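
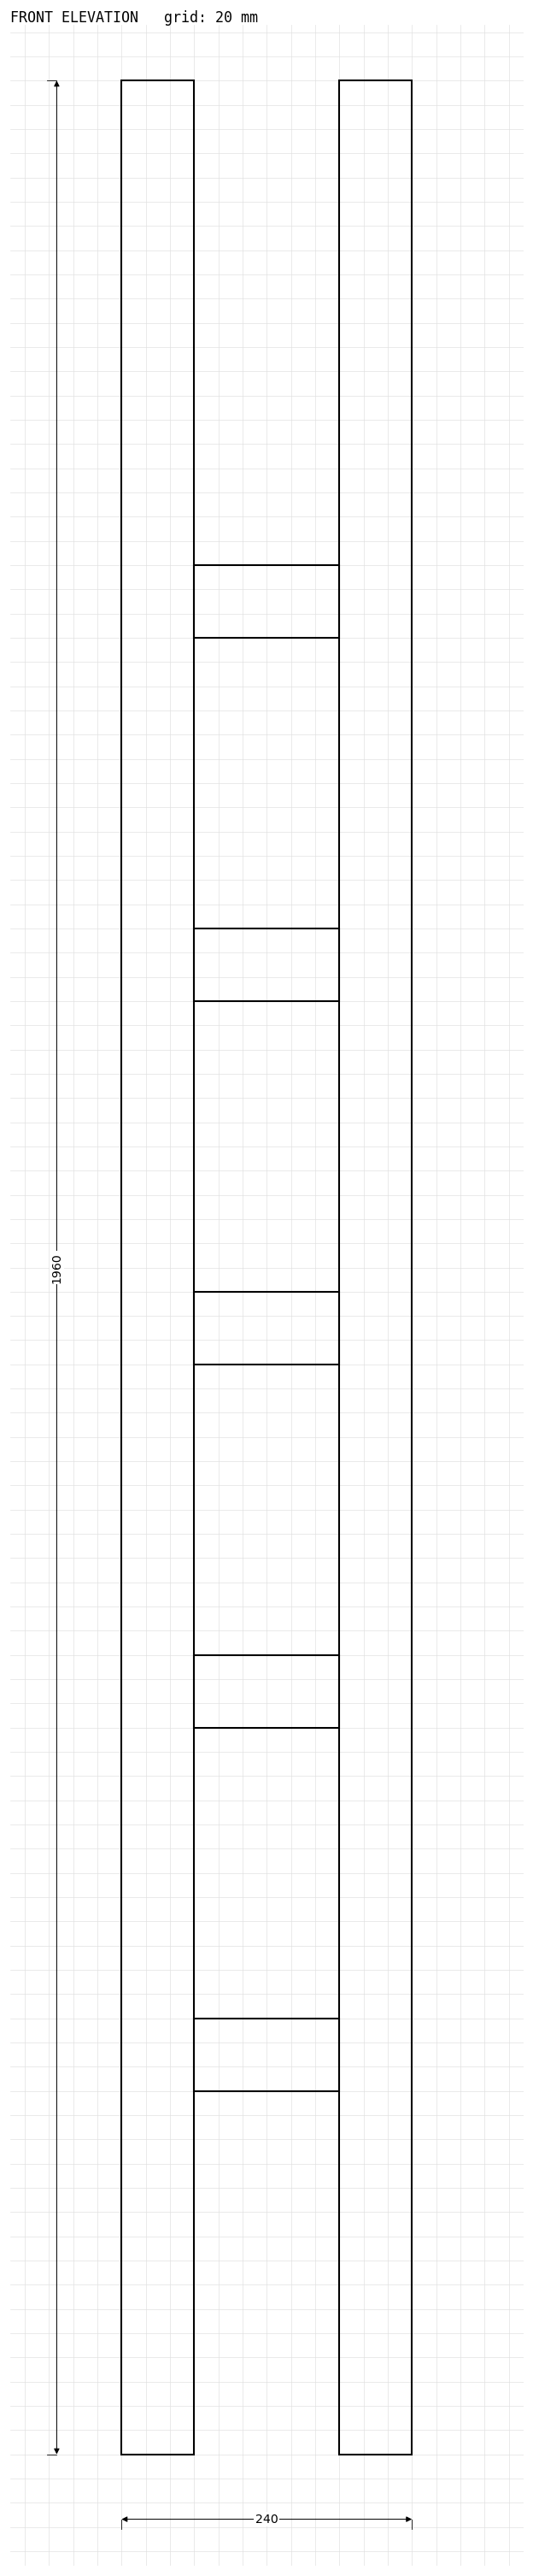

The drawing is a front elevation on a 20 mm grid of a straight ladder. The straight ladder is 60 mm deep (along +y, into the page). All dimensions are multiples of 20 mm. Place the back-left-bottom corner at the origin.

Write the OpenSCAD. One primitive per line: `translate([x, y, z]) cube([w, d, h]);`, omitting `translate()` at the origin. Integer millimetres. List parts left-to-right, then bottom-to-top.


cube([60, 60, 1960]);
translate([60, 0, 300]) cube([120, 60, 60]);
translate([60, 0, 600]) cube([120, 60, 60]);
translate([60, 0, 900]) cube([120, 60, 60]);
translate([60, 0, 1200]) cube([120, 60, 60]);
translate([60, 0, 1500]) cube([120, 60, 60]);
translate([180, 0, 0]) cube([60, 60, 1960]);


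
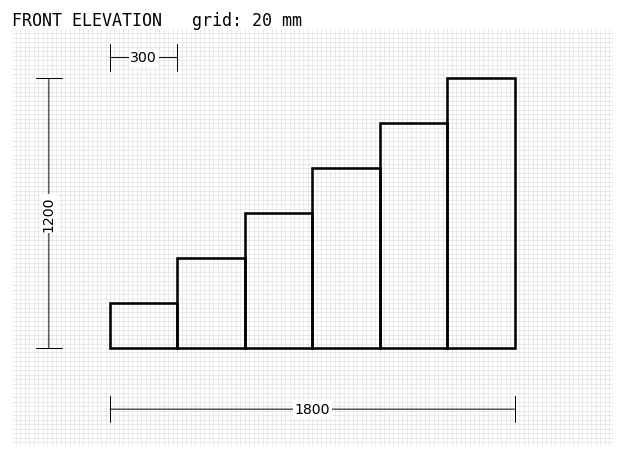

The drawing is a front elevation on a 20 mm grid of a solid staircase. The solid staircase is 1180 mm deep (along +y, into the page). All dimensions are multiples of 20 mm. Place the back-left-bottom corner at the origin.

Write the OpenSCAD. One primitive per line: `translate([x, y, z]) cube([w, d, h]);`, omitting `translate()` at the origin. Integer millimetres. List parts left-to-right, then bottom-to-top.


cube([300, 1180, 200]);
translate([300, 0, 0]) cube([300, 1180, 400]);
translate([600, 0, 0]) cube([300, 1180, 600]);
translate([900, 0, 0]) cube([300, 1180, 800]);
translate([1200, 0, 0]) cube([300, 1180, 1000]);
translate([1500, 0, 0]) cube([300, 1180, 1200]);


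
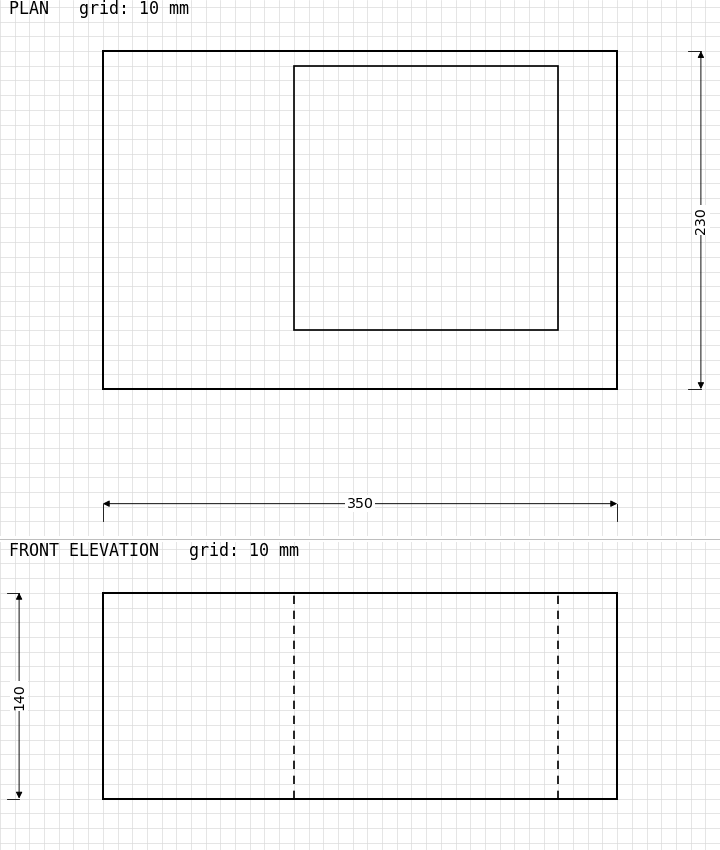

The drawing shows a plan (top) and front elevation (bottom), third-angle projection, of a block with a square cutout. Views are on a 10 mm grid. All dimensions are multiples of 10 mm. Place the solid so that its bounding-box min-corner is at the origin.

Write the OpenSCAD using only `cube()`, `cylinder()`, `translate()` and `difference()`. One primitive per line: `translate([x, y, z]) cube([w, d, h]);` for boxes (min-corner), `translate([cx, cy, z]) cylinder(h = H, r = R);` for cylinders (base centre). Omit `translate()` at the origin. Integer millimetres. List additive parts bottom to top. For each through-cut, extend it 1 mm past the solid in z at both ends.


difference() {
  cube([350, 230, 140]);
  translate([130, 40, -1]) cube([180, 180, 142]);
}


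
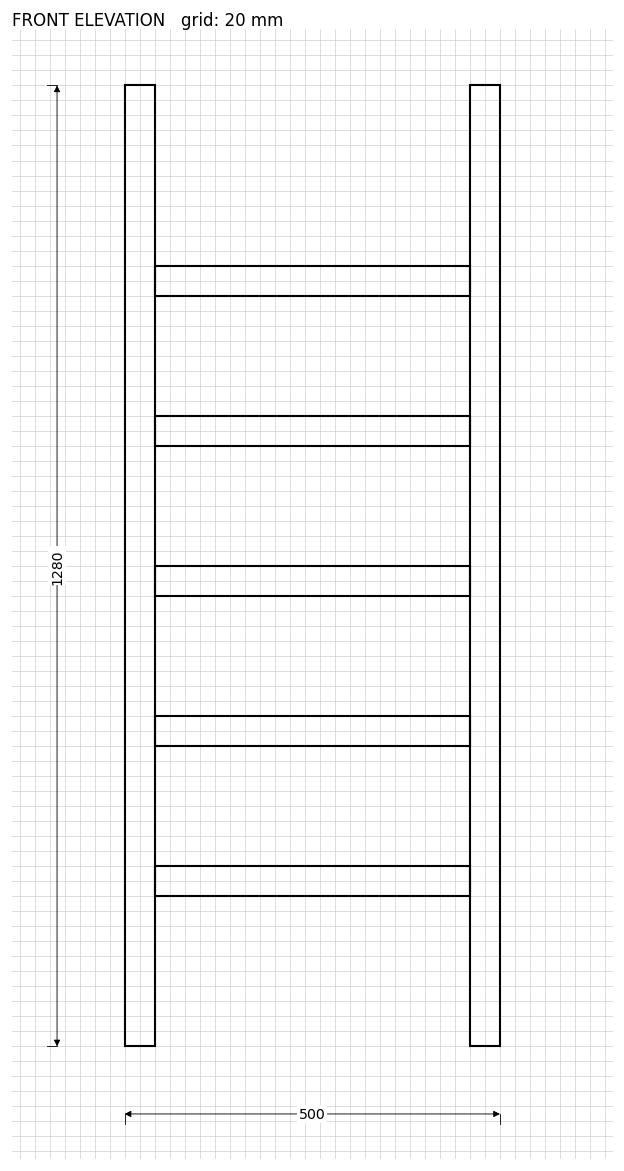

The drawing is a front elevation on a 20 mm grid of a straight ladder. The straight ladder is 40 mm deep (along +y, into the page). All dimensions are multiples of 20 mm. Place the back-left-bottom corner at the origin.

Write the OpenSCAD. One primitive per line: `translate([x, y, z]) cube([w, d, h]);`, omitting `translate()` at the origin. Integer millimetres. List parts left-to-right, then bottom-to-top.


cube([40, 40, 1280]);
translate([40, 0, 200]) cube([420, 40, 40]);
translate([40, 0, 400]) cube([420, 40, 40]);
translate([40, 0, 600]) cube([420, 40, 40]);
translate([40, 0, 800]) cube([420, 40, 40]);
translate([40, 0, 1000]) cube([420, 40, 40]);
translate([460, 0, 0]) cube([40, 40, 1280]);


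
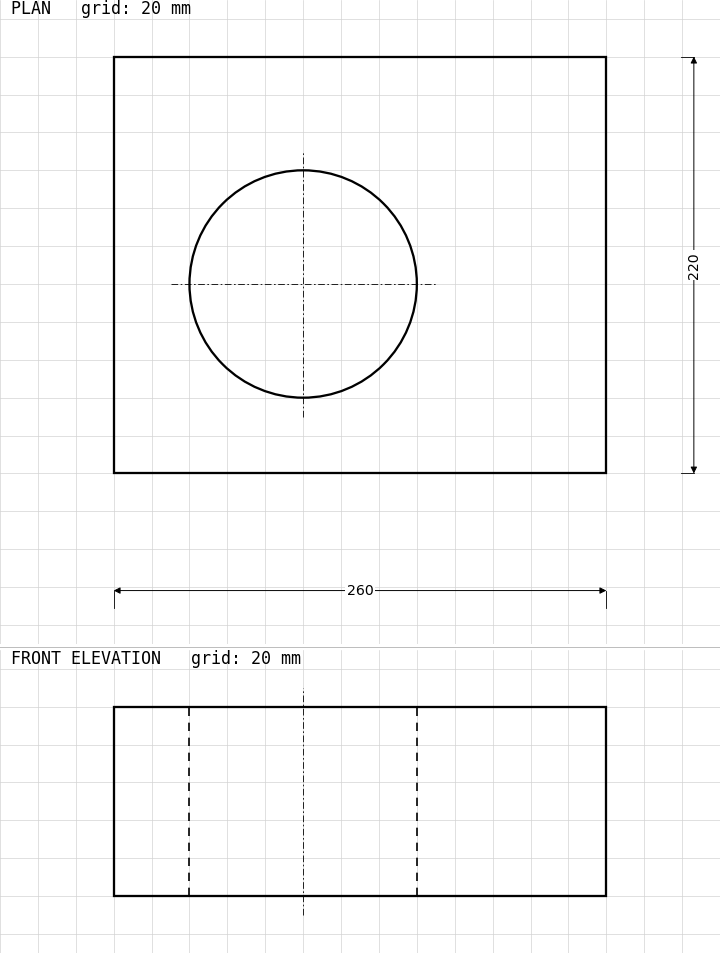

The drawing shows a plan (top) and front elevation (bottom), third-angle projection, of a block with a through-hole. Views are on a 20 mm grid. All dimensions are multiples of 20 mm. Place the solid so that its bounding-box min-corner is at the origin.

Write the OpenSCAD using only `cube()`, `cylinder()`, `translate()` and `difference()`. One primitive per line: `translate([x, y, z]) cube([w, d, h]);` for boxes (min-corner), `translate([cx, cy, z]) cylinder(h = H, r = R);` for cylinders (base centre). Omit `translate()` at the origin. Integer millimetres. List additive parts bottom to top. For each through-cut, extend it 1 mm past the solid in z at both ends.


difference() {
  cube([260, 220, 100]);
  translate([100, 100, -1]) cylinder(h = 102, r = 60);
}


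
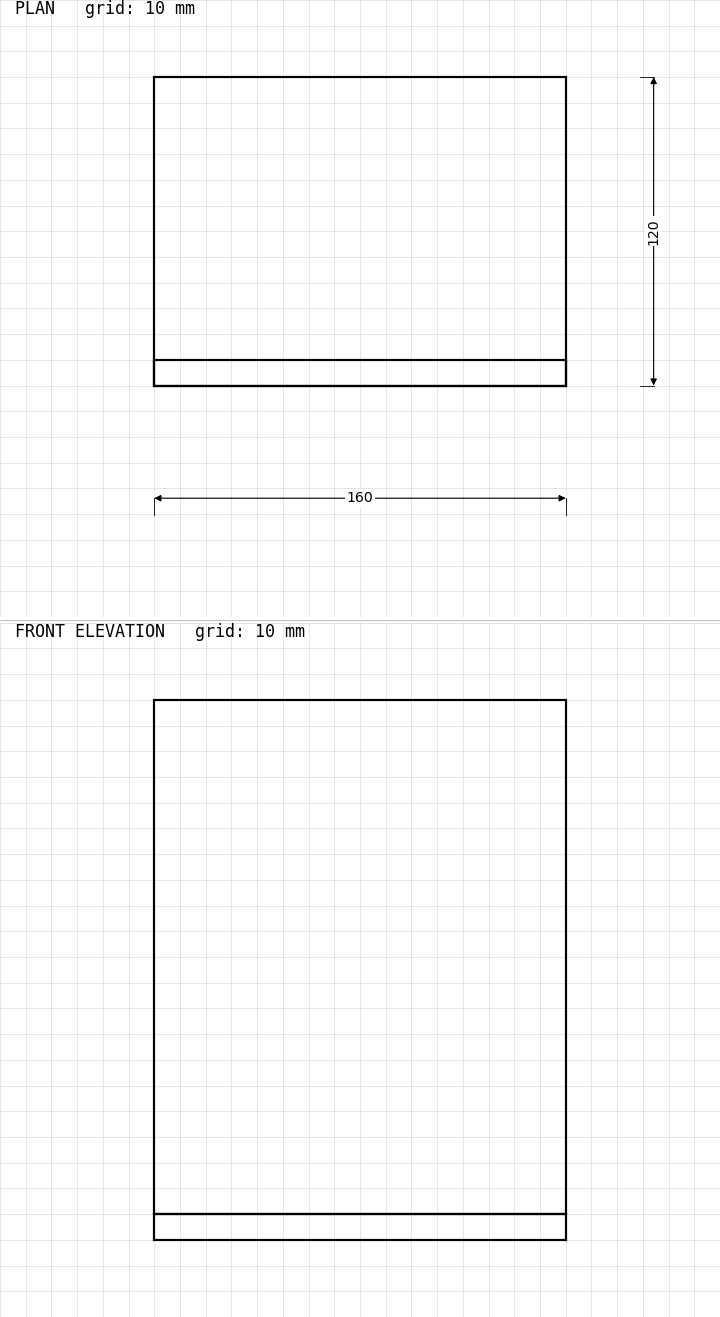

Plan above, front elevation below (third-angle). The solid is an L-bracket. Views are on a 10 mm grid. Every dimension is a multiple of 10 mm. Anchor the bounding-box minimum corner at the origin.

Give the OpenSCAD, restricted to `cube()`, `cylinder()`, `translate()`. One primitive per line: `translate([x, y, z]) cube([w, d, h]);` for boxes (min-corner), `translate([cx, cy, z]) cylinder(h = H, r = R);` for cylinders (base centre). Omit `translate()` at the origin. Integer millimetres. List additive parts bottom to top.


cube([160, 120, 10]);
translate([0, 0, 10]) cube([160, 10, 200]);


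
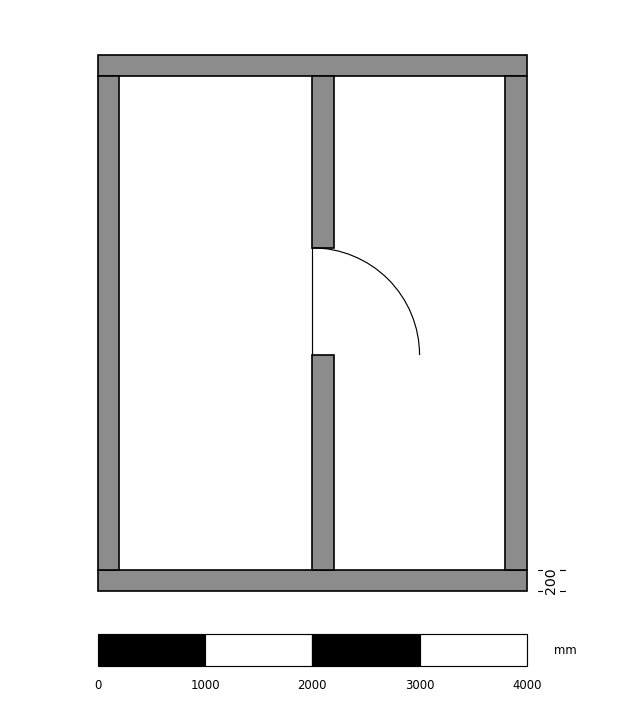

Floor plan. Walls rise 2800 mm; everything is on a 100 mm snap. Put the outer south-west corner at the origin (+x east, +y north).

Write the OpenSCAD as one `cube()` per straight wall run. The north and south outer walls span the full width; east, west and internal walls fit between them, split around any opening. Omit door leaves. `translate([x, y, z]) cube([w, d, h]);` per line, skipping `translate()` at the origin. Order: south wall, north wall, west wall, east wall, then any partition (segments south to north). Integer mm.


cube([4000, 200, 2800]);
translate([0, 4800, 0]) cube([4000, 200, 2800]);
translate([0, 200, 0]) cube([200, 4600, 2800]);
translate([3800, 200, 0]) cube([200, 4600, 2800]);
translate([2000, 200, 0]) cube([200, 2000, 2800]);
translate([2000, 3200, 0]) cube([200, 1600, 2800]);


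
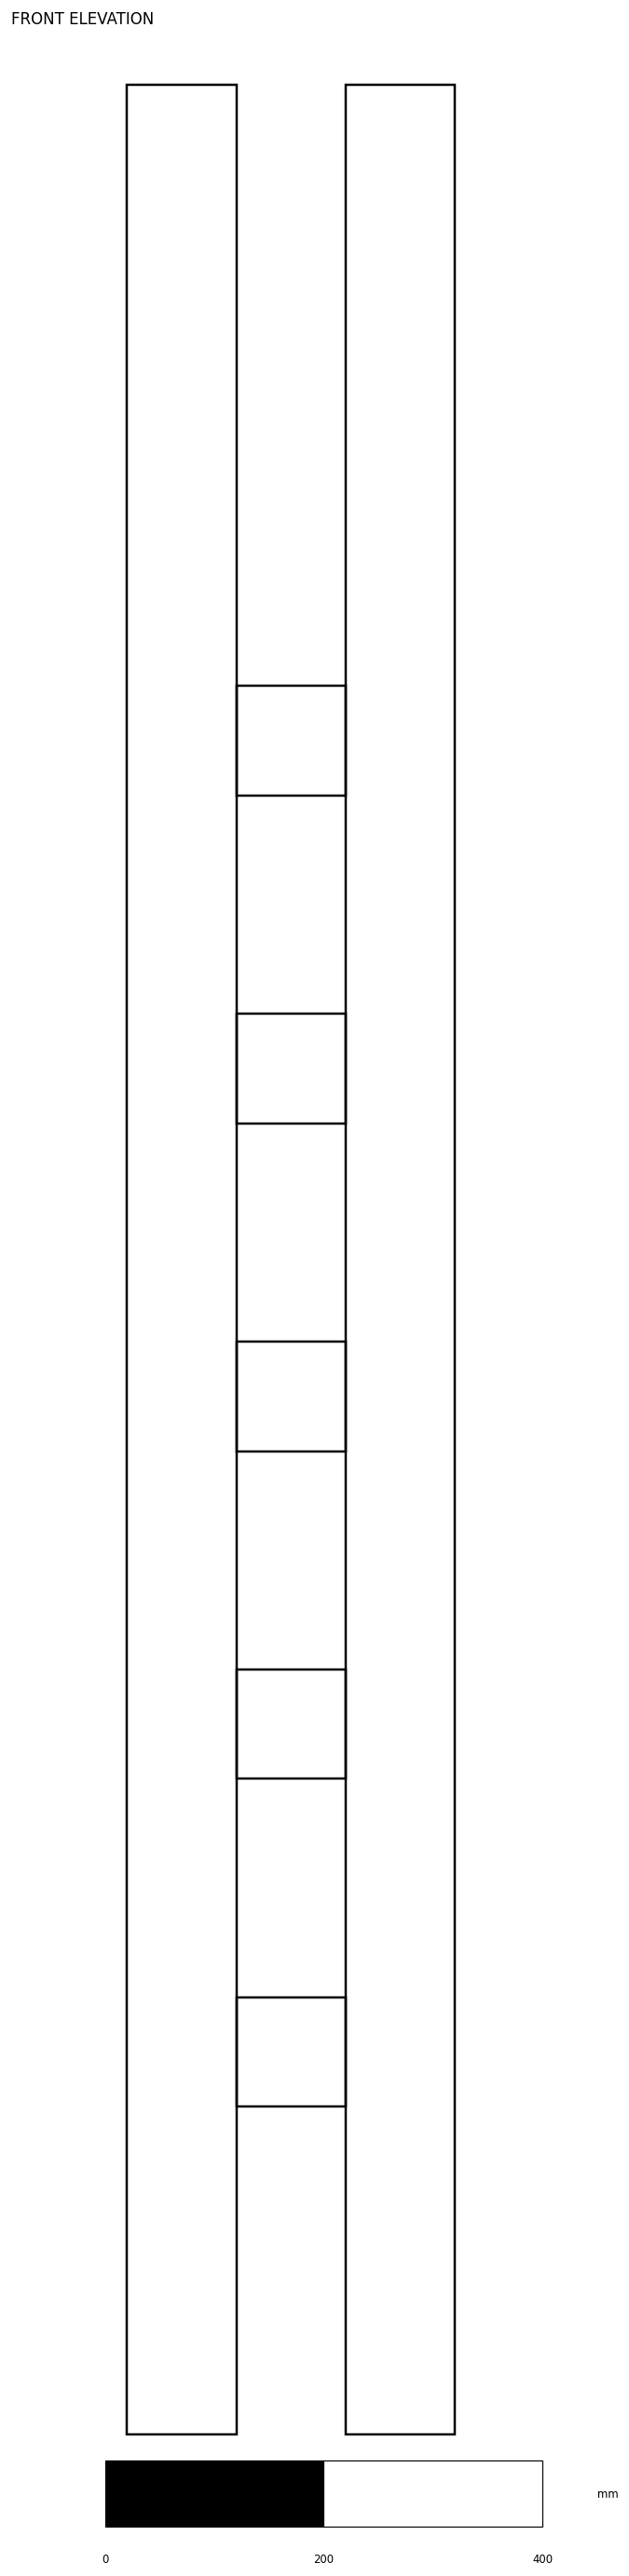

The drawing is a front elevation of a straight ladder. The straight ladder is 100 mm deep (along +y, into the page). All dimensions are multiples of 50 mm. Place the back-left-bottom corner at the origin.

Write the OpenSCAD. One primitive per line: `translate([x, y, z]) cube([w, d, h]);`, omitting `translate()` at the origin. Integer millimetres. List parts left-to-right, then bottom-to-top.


cube([100, 100, 2150]);
translate([100, 0, 300]) cube([100, 100, 100]);
translate([100, 0, 600]) cube([100, 100, 100]);
translate([100, 0, 900]) cube([100, 100, 100]);
translate([100, 0, 1200]) cube([100, 100, 100]);
translate([100, 0, 1500]) cube([100, 100, 100]);
translate([200, 0, 0]) cube([100, 100, 2150]);


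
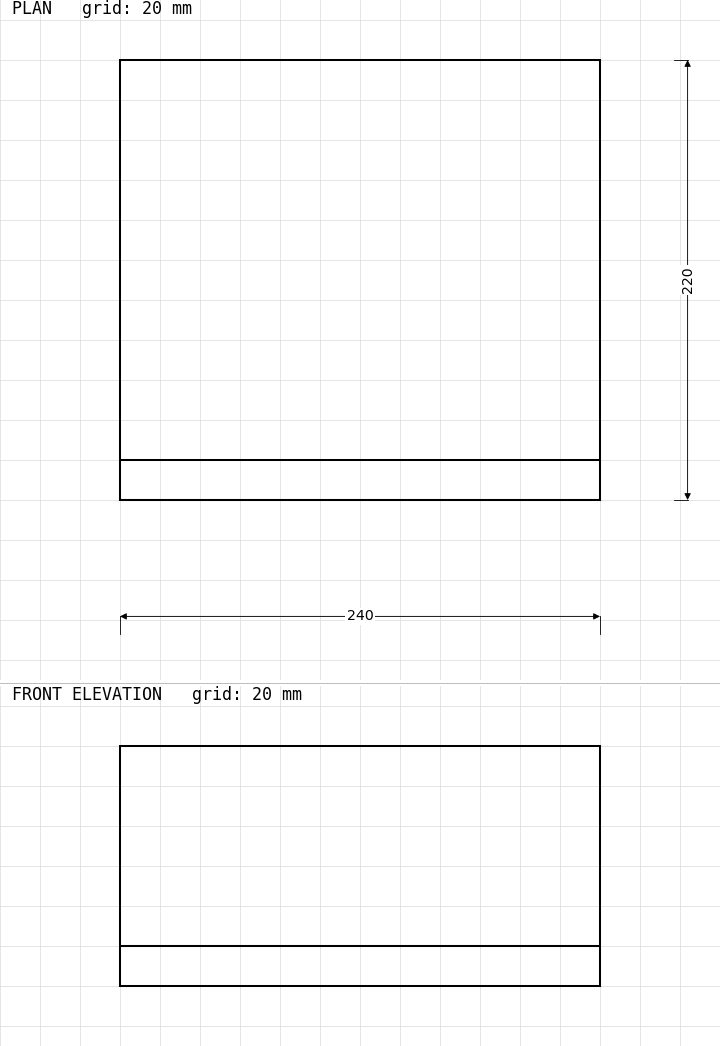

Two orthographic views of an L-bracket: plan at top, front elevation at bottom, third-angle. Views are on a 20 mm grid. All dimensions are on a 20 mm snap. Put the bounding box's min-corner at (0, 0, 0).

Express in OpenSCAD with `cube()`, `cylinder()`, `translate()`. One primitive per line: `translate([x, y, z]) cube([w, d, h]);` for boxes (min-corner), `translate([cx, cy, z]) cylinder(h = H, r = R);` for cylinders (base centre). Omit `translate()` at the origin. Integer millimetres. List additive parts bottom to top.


cube([240, 220, 20]);
translate([0, 0, 20]) cube([240, 20, 100]);


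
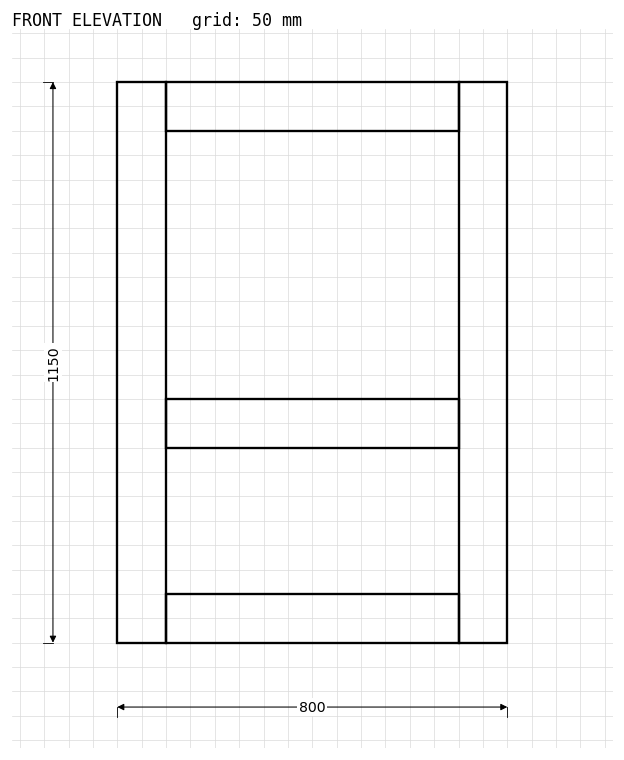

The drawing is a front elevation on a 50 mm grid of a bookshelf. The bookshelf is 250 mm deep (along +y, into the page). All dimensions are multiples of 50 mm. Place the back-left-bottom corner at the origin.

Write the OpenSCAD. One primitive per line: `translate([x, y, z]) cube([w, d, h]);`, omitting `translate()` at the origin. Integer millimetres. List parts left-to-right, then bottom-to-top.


cube([100, 250, 1150]);
translate([100, 0, 0]) cube([600, 250, 100]);
translate([100, 0, 400]) cube([600, 250, 100]);
translate([100, 0, 1050]) cube([600, 250, 100]);
translate([700, 0, 0]) cube([100, 250, 1150]);


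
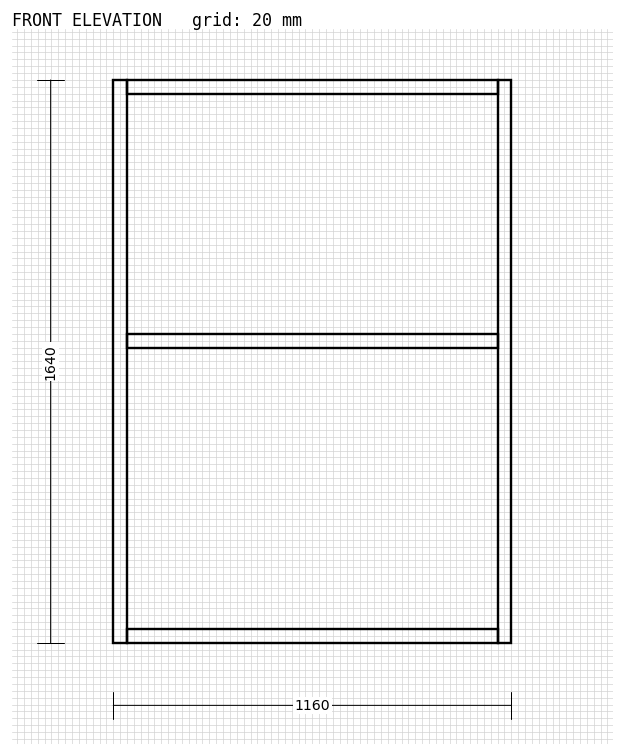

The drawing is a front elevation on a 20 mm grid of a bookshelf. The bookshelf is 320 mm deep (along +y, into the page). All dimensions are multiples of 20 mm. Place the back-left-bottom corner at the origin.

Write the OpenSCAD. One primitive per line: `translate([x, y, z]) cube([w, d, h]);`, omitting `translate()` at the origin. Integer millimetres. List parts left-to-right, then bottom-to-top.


cube([40, 320, 1640]);
translate([40, 0, 0]) cube([1080, 320, 40]);
translate([40, 0, 860]) cube([1080, 320, 40]);
translate([40, 0, 1600]) cube([1080, 320, 40]);
translate([1120, 0, 0]) cube([40, 320, 1640]);


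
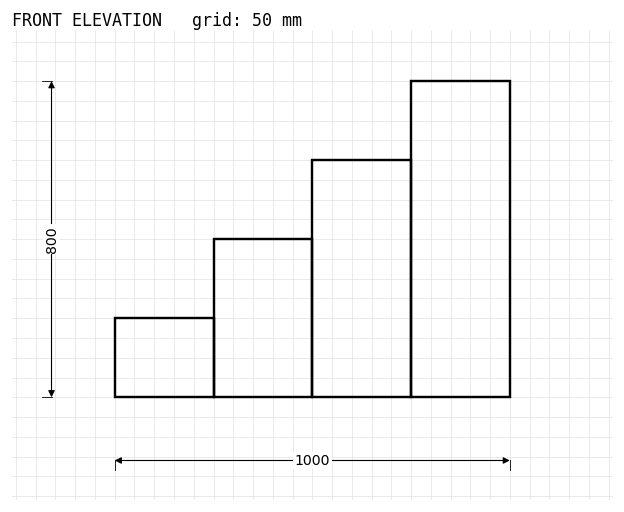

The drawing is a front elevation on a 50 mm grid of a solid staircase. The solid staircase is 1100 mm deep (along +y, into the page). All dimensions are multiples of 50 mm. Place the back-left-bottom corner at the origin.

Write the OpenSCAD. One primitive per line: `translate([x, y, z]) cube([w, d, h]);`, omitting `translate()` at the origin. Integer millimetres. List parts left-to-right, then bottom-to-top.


cube([250, 1100, 200]);
translate([250, 0, 0]) cube([250, 1100, 400]);
translate([500, 0, 0]) cube([250, 1100, 600]);
translate([750, 0, 0]) cube([250, 1100, 800]);


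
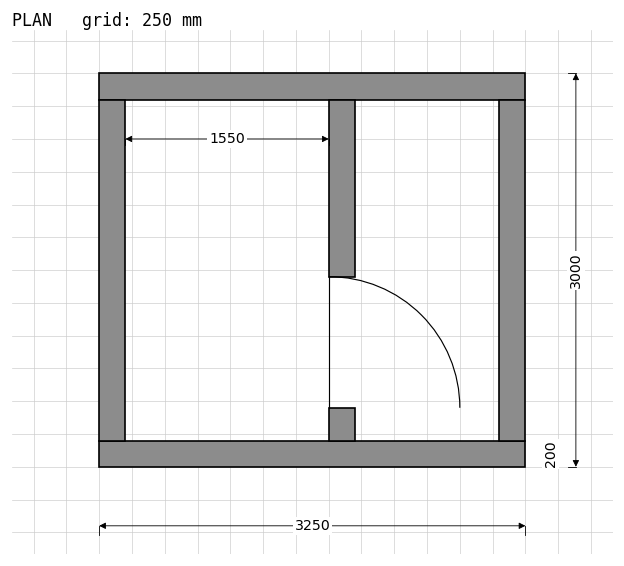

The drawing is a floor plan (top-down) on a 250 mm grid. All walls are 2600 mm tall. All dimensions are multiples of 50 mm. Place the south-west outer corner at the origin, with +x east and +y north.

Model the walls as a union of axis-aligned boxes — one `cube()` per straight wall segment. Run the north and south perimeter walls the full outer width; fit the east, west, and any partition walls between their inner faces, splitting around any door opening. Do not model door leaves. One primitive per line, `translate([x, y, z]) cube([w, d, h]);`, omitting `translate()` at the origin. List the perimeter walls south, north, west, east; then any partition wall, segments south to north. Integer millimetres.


cube([3250, 200, 2600]);
translate([0, 2800, 0]) cube([3250, 200, 2600]);
translate([0, 200, 0]) cube([200, 2600, 2600]);
translate([3050, 200, 0]) cube([200, 2600, 2600]);
translate([1750, 200, 0]) cube([200, 250, 2600]);
translate([1750, 1450, 0]) cube([200, 1350, 2600]);


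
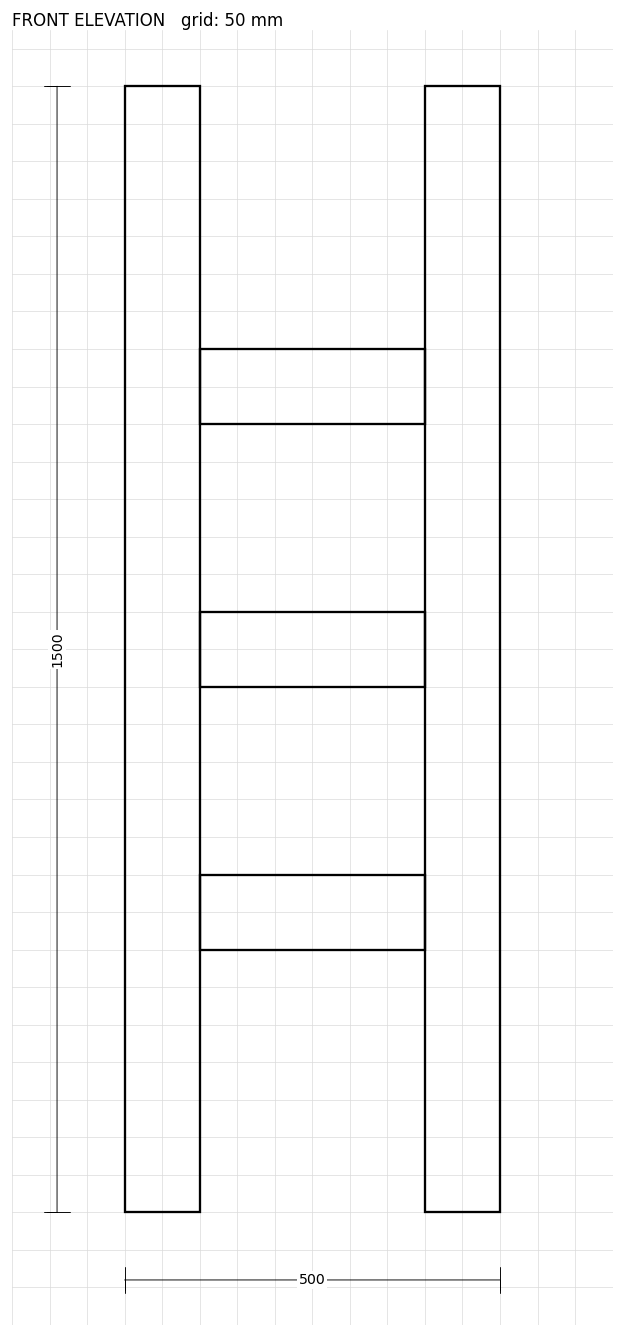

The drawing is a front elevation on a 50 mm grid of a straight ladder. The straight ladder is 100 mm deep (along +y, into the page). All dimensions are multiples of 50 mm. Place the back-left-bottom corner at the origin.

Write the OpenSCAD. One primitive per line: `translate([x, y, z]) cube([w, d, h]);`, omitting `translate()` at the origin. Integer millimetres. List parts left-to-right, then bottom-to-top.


cube([100, 100, 1500]);
translate([100, 0, 350]) cube([300, 100, 100]);
translate([100, 0, 700]) cube([300, 100, 100]);
translate([100, 0, 1050]) cube([300, 100, 100]);
translate([400, 0, 0]) cube([100, 100, 1500]);


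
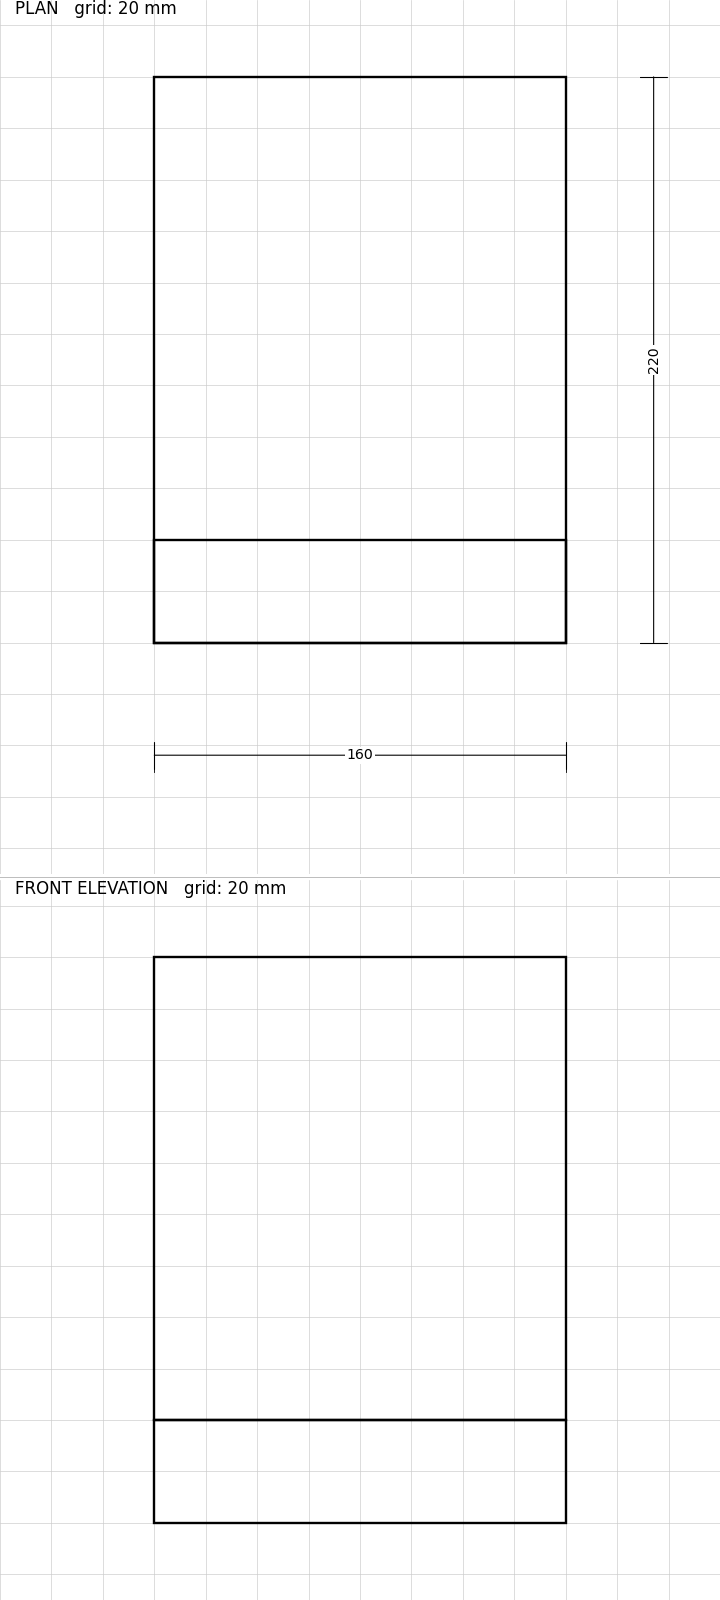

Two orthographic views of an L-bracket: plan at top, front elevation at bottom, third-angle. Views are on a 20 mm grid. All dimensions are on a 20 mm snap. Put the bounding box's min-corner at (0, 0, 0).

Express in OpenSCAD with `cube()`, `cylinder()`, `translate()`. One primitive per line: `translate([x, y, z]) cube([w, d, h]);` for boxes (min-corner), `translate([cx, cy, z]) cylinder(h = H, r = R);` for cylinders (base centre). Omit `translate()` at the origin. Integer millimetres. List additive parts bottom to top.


cube([160, 220, 40]);
translate([0, 0, 40]) cube([160, 40, 180]);


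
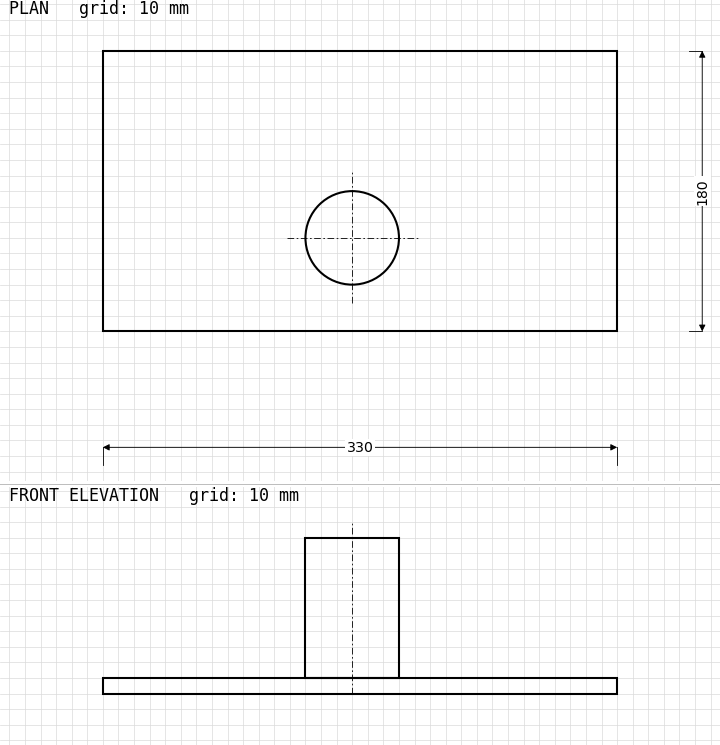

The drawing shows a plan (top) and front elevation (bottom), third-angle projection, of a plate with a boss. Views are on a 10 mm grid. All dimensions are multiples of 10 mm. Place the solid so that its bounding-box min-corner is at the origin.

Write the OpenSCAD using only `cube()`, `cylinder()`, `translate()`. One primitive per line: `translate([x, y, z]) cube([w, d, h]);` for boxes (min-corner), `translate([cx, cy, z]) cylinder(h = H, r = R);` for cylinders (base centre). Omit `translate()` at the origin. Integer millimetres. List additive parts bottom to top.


cube([330, 180, 10]);
translate([160, 60, 10]) cylinder(h = 90, r = 30);


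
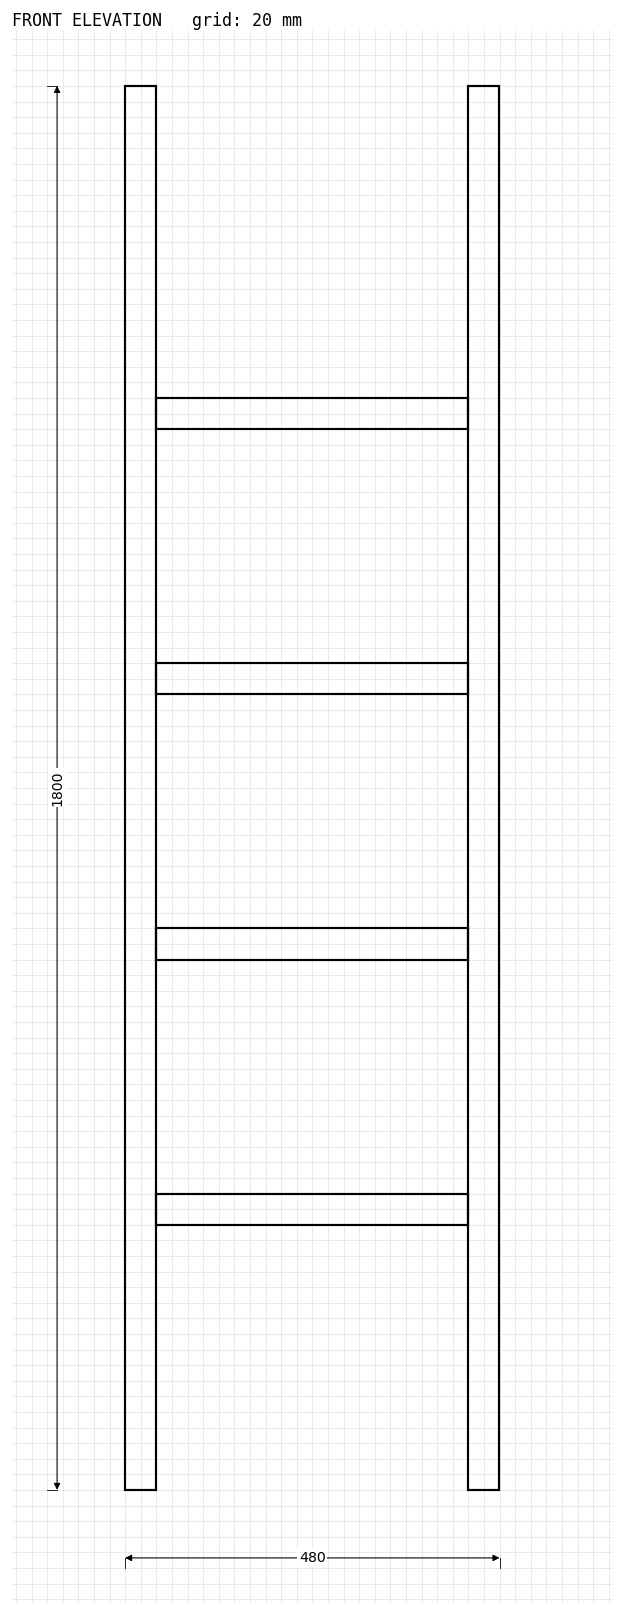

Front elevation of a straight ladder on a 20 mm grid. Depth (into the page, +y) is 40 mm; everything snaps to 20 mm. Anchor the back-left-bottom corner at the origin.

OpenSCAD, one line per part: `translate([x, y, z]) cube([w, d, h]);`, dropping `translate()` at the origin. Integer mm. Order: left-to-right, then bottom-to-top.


cube([40, 40, 1800]);
translate([40, 0, 340]) cube([400, 40, 40]);
translate([40, 0, 680]) cube([400, 40, 40]);
translate([40, 0, 1020]) cube([400, 40, 40]);
translate([40, 0, 1360]) cube([400, 40, 40]);
translate([440, 0, 0]) cube([40, 40, 1800]);


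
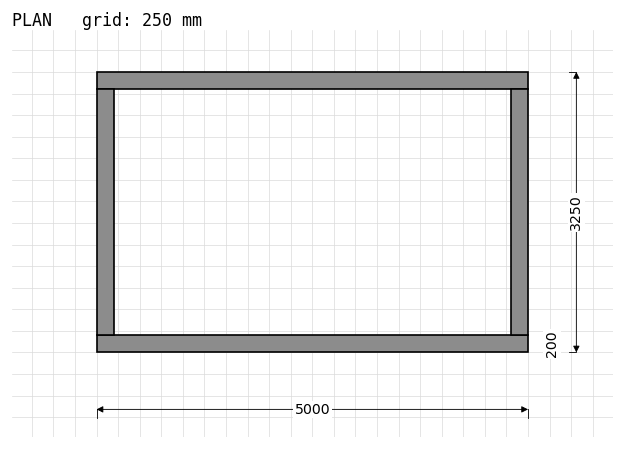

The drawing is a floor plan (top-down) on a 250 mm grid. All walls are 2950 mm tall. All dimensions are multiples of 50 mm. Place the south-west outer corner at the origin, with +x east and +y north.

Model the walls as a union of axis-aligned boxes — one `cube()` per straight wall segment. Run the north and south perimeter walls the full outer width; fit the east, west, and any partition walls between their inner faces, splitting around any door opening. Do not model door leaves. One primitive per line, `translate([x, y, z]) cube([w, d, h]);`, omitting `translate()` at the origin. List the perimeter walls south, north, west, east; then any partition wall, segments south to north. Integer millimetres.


cube([5000, 200, 2950]);
translate([0, 3050, 0]) cube([5000, 200, 2950]);
translate([0, 200, 0]) cube([200, 2850, 2950]);
translate([4800, 200, 0]) cube([200, 2850, 2950]);


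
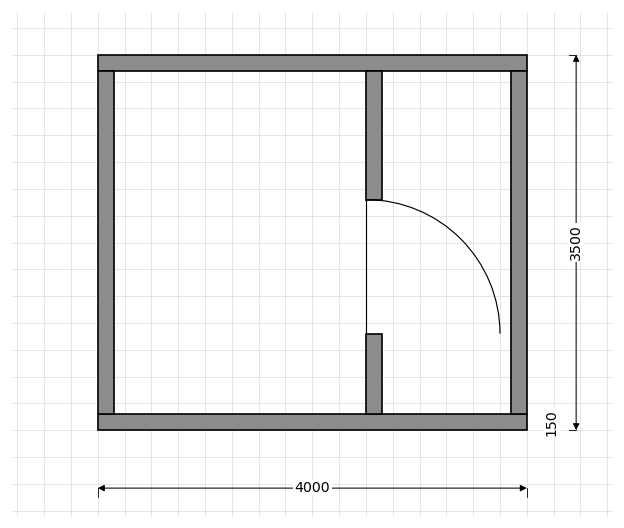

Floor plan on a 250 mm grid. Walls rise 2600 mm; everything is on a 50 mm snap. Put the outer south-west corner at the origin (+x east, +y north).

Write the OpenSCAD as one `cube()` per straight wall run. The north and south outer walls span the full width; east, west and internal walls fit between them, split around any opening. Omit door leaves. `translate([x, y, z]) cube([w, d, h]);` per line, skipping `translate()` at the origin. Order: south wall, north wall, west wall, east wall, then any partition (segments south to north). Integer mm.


cube([4000, 150, 2600]);
translate([0, 3350, 0]) cube([4000, 150, 2600]);
translate([0, 150, 0]) cube([150, 3200, 2600]);
translate([3850, 150, 0]) cube([150, 3200, 2600]);
translate([2500, 150, 0]) cube([150, 750, 2600]);
translate([2500, 2150, 0]) cube([150, 1200, 2600]);


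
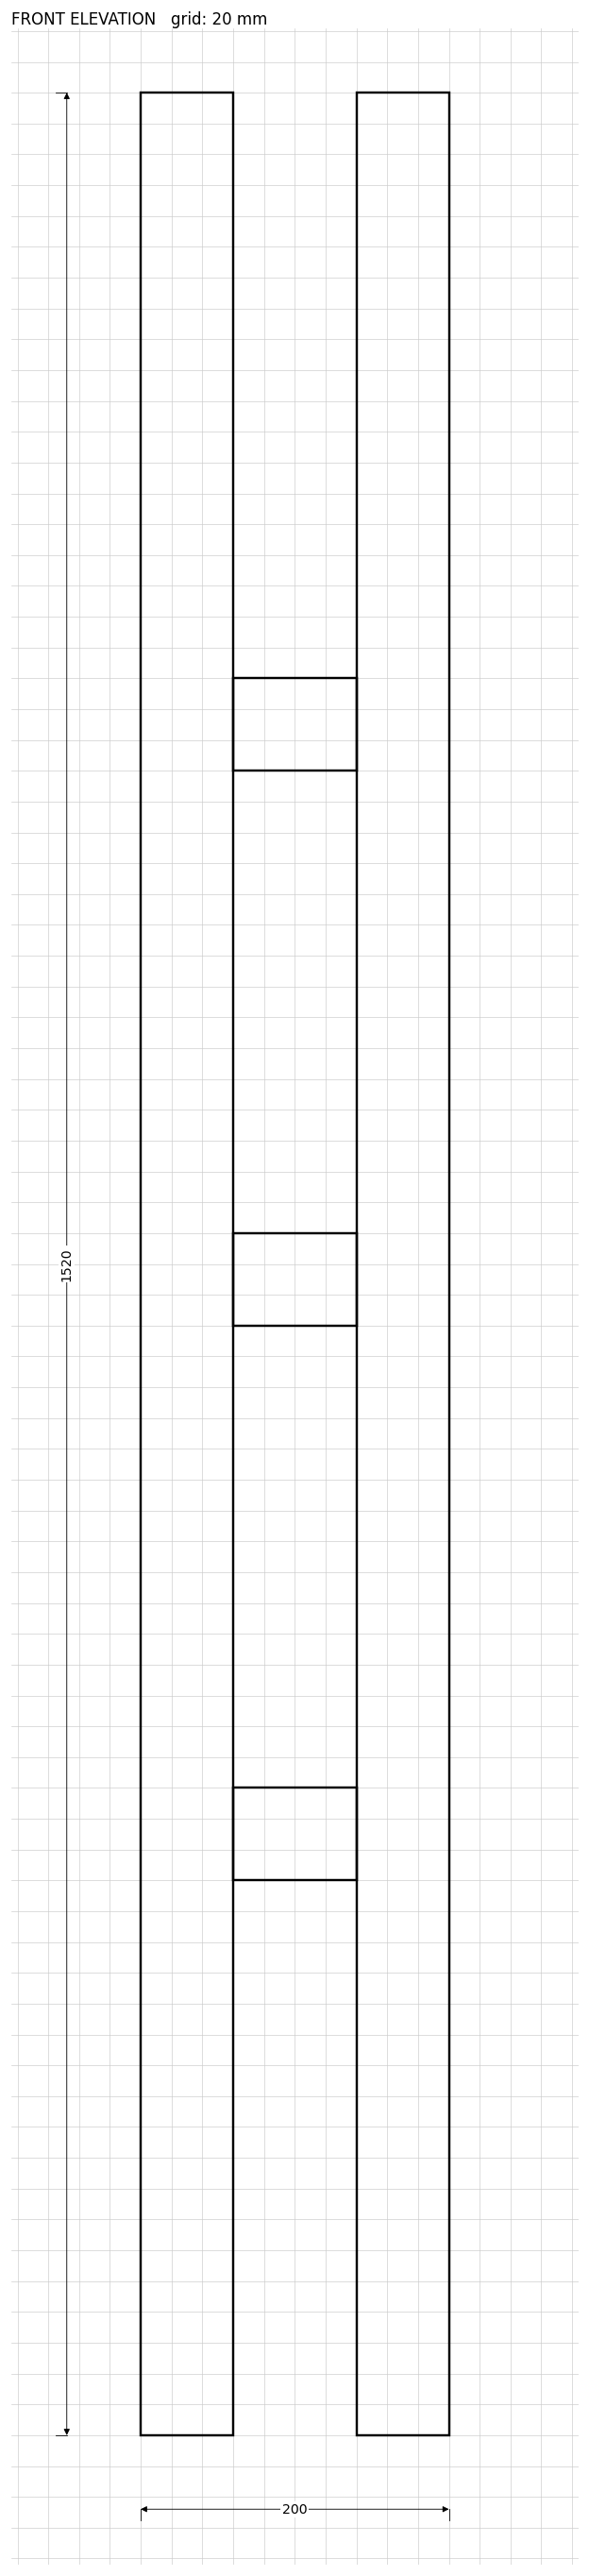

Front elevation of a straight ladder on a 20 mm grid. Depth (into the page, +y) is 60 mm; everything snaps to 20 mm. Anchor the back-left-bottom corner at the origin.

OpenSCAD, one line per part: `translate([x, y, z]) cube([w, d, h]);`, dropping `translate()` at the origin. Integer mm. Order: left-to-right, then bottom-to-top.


cube([60, 60, 1520]);
translate([60, 0, 360]) cube([80, 60, 60]);
translate([60, 0, 720]) cube([80, 60, 60]);
translate([60, 0, 1080]) cube([80, 60, 60]);
translate([140, 0, 0]) cube([60, 60, 1520]);


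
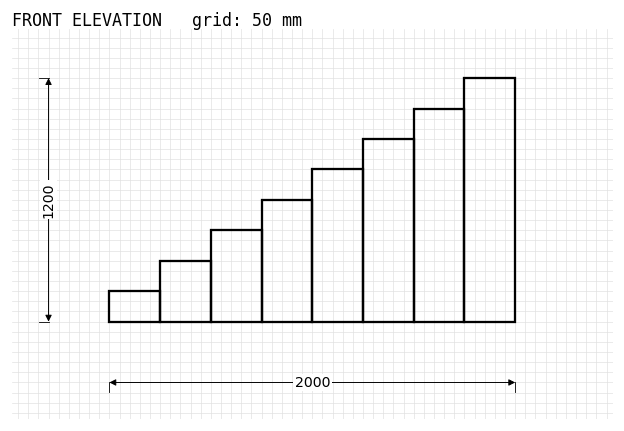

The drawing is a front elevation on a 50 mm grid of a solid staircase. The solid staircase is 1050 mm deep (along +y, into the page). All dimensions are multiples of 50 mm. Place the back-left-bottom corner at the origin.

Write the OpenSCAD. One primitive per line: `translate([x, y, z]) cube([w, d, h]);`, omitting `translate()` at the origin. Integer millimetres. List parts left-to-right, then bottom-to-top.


cube([250, 1050, 150]);
translate([250, 0, 0]) cube([250, 1050, 300]);
translate([500, 0, 0]) cube([250, 1050, 450]);
translate([750, 0, 0]) cube([250, 1050, 600]);
translate([1000, 0, 0]) cube([250, 1050, 750]);
translate([1250, 0, 0]) cube([250, 1050, 900]);
translate([1500, 0, 0]) cube([250, 1050, 1050]);
translate([1750, 0, 0]) cube([250, 1050, 1200]);


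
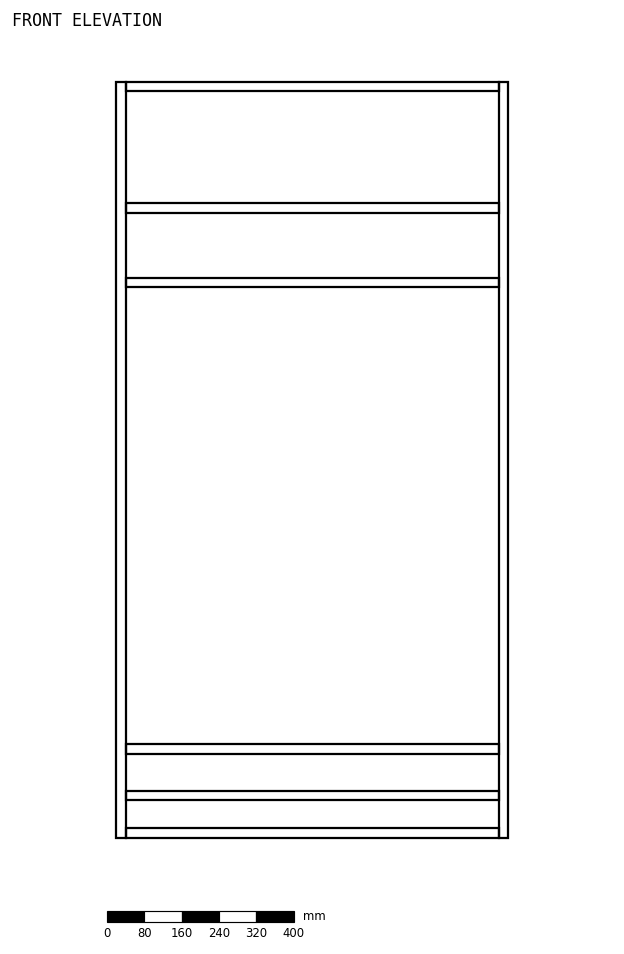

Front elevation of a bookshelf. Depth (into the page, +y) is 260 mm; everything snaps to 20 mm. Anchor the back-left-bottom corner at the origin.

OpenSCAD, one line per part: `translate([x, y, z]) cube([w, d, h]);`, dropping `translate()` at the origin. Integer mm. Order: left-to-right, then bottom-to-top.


cube([20, 260, 1620]);
translate([20, 0, 0]) cube([800, 260, 20]);
translate([20, 0, 80]) cube([800, 260, 20]);
translate([20, 0, 180]) cube([800, 260, 20]);
translate([20, 0, 1180]) cube([800, 260, 20]);
translate([20, 0, 1340]) cube([800, 260, 20]);
translate([20, 0, 1600]) cube([800, 260, 20]);
translate([820, 0, 0]) cube([20, 260, 1620]);


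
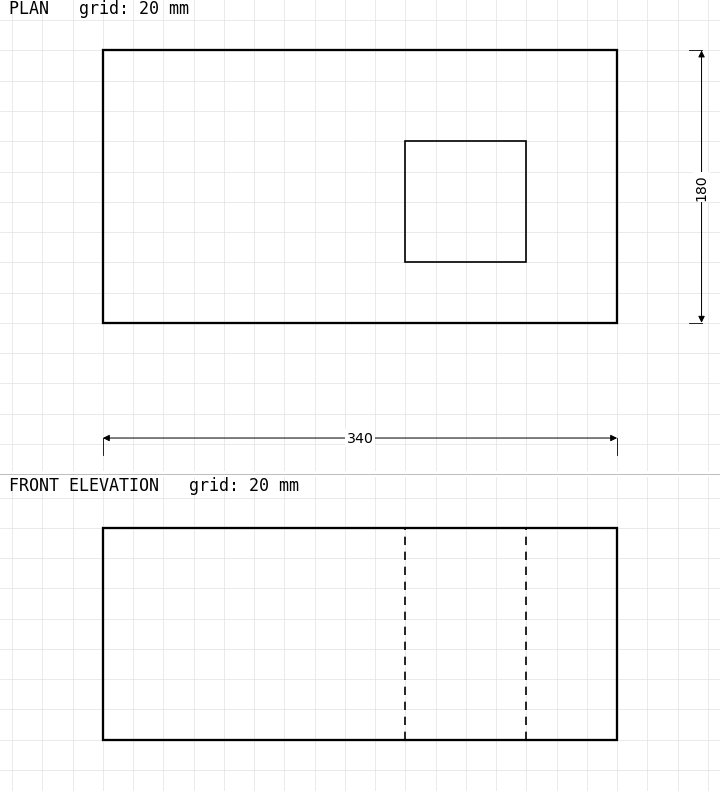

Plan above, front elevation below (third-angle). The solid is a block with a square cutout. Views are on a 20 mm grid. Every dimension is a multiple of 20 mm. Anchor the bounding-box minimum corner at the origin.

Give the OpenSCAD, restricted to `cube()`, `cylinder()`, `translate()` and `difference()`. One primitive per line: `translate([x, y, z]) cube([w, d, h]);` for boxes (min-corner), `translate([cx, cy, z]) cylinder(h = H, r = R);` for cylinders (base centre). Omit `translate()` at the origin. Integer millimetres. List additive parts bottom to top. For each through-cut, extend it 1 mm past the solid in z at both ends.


difference() {
  cube([340, 180, 140]);
  translate([200, 40, -1]) cube([80, 80, 142]);
}


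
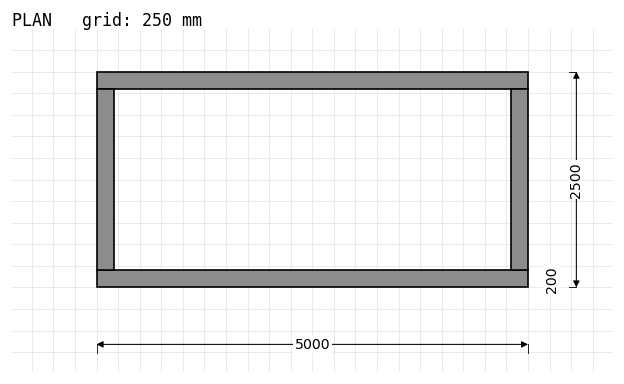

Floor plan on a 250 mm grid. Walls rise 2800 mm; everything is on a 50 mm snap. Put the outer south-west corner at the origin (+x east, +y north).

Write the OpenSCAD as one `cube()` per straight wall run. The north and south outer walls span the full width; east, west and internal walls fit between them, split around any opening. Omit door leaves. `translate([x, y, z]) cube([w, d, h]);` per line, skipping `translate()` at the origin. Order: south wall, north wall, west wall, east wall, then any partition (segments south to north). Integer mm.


cube([5000, 200, 2800]);
translate([0, 2300, 0]) cube([5000, 200, 2800]);
translate([0, 200, 0]) cube([200, 2100, 2800]);
translate([4800, 200, 0]) cube([200, 2100, 2800]);


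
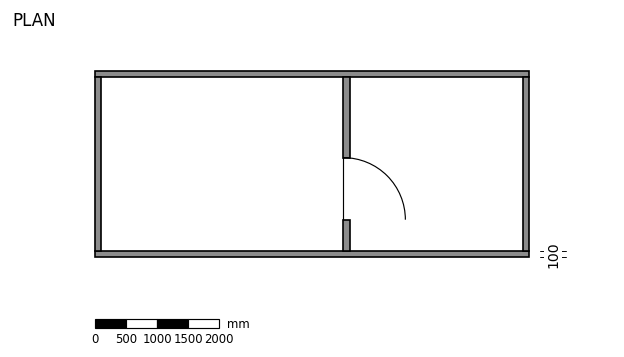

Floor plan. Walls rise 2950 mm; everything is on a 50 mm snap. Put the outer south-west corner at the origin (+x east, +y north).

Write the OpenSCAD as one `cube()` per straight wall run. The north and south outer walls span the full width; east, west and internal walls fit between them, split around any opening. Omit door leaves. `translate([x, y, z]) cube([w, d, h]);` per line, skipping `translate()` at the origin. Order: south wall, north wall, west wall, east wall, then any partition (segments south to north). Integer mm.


cube([7000, 100, 2950]);
translate([0, 2900, 0]) cube([7000, 100, 2950]);
translate([0, 100, 0]) cube([100, 2800, 2950]);
translate([6900, 100, 0]) cube([100, 2800, 2950]);
translate([4000, 100, 0]) cube([100, 500, 2950]);
translate([4000, 1600, 0]) cube([100, 1300, 2950]);


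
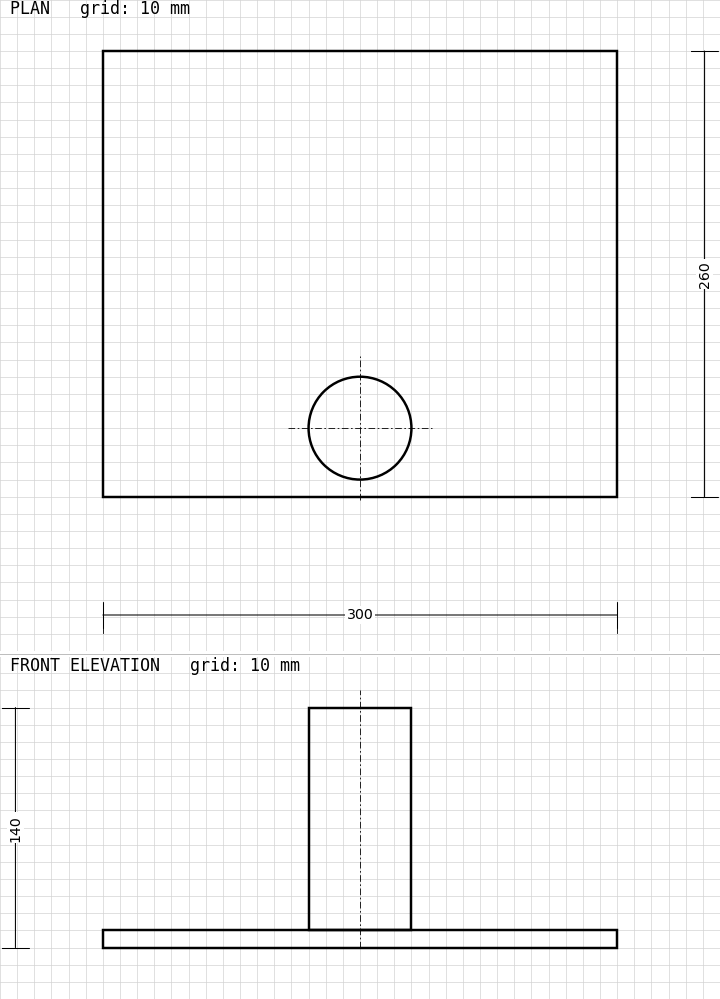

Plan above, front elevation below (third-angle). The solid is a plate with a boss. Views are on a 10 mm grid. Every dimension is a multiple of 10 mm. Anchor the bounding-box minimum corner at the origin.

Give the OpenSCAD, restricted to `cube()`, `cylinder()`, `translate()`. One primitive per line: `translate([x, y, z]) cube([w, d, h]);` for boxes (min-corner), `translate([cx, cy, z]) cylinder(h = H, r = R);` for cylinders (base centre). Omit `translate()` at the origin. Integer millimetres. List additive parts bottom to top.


cube([300, 260, 10]);
translate([150, 40, 10]) cylinder(h = 130, r = 30);


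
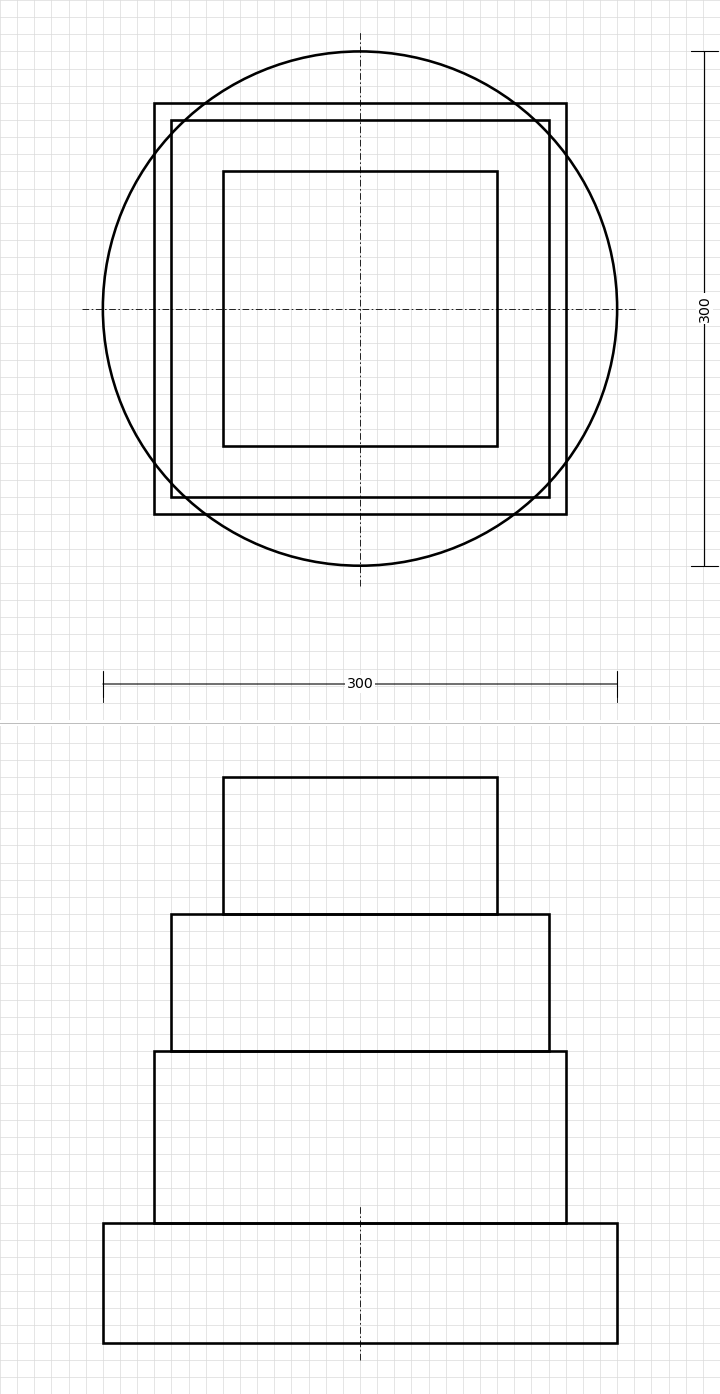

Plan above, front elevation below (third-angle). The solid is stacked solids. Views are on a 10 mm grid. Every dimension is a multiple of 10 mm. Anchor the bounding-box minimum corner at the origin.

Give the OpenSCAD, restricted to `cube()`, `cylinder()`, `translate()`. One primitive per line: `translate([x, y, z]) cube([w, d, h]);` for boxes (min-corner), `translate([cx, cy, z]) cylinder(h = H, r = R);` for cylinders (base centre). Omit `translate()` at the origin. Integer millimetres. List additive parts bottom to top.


translate([150, 150, 0]) cylinder(h = 70, r = 150);
translate([30, 30, 70]) cube([240, 240, 100]);
translate([40, 40, 170]) cube([220, 220, 80]);
translate([70, 70, 250]) cube([160, 160, 80]);


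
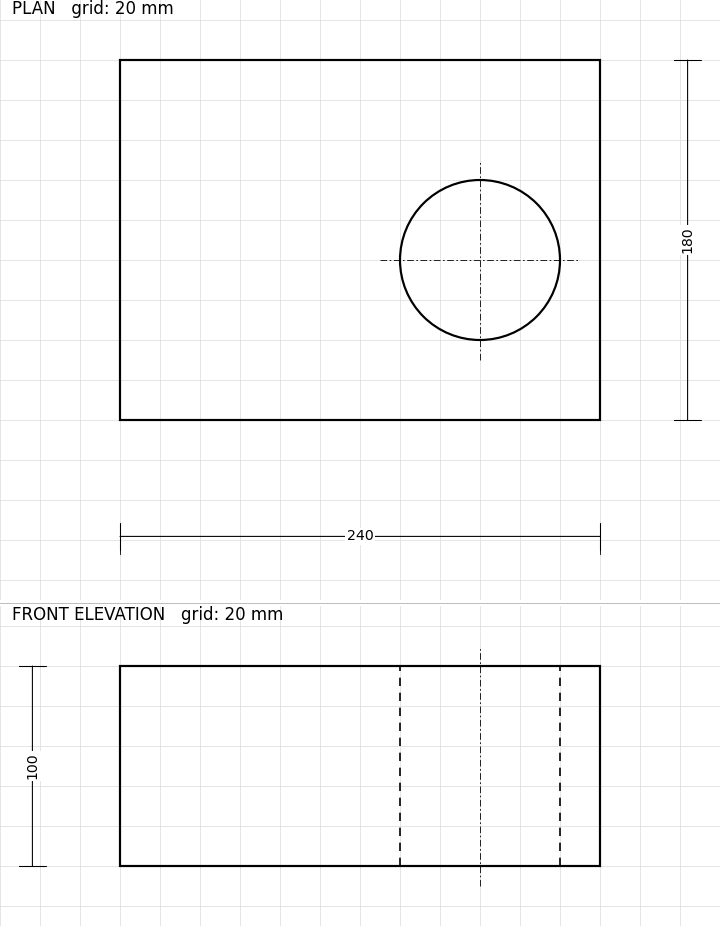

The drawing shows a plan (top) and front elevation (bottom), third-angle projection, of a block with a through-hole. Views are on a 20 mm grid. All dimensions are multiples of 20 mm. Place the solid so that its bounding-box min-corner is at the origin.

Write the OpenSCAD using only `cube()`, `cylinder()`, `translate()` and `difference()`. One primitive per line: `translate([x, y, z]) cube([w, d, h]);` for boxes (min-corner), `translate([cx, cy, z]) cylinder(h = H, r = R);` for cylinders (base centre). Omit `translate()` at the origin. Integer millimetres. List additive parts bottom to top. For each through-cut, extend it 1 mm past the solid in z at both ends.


difference() {
  cube([240, 180, 100]);
  translate([180, 80, -1]) cylinder(h = 102, r = 40);
}


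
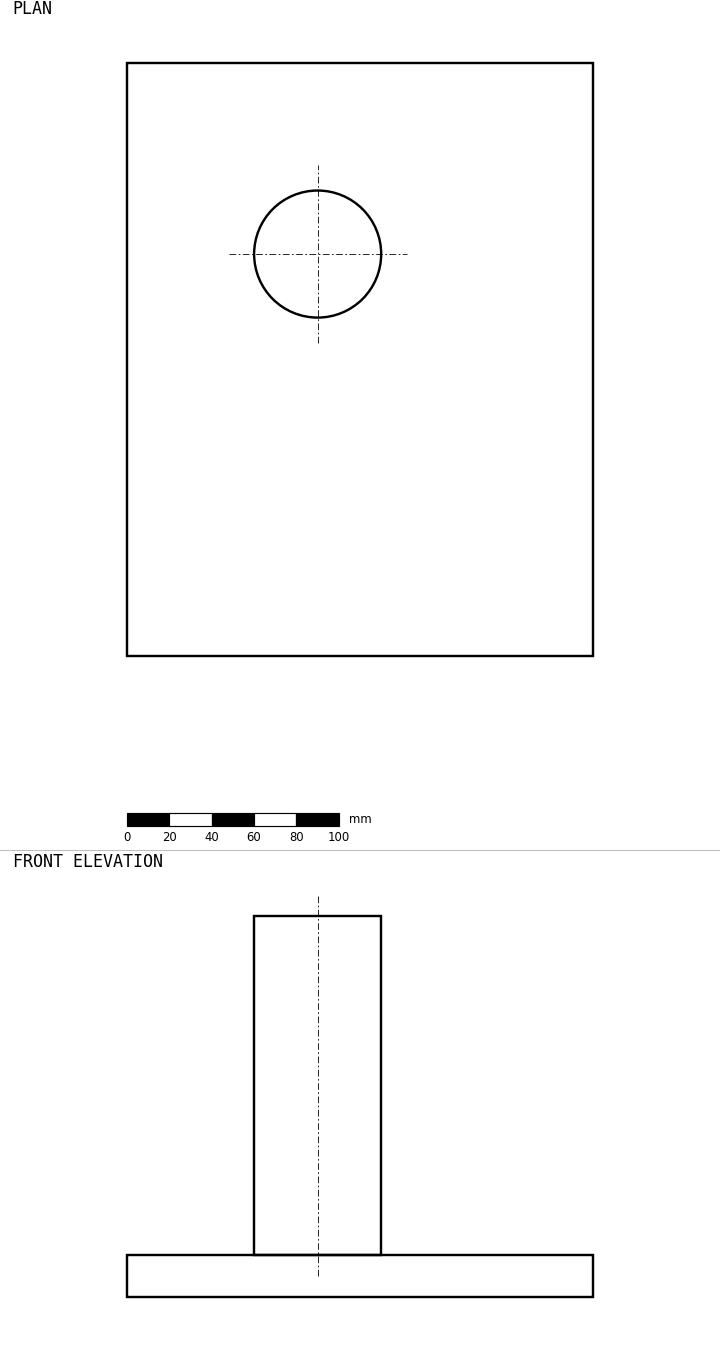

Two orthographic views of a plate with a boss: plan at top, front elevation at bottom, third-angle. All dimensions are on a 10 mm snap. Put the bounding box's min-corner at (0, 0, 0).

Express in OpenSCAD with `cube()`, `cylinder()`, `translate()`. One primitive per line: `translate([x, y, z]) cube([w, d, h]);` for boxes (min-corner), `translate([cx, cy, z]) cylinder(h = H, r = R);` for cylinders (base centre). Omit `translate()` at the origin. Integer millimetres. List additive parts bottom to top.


cube([220, 280, 20]);
translate([90, 190, 20]) cylinder(h = 160, r = 30);


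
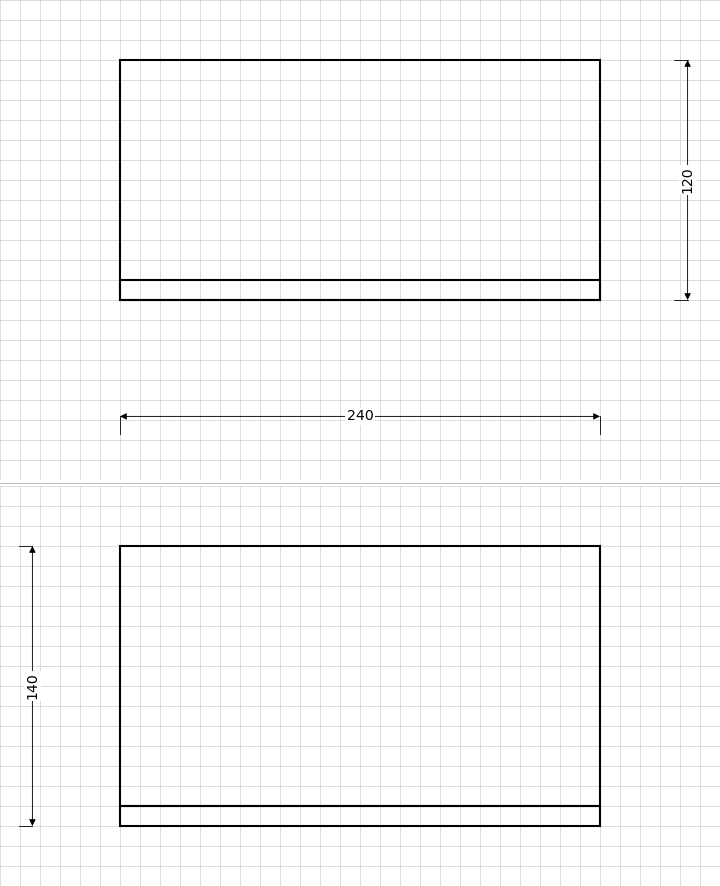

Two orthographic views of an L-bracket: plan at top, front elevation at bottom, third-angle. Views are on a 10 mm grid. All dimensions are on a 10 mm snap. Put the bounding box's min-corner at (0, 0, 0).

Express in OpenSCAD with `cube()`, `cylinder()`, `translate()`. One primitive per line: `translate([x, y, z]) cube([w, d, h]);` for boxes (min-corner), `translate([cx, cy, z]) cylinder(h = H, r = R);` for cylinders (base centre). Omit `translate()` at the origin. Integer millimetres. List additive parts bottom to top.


cube([240, 120, 10]);
translate([0, 0, 10]) cube([240, 10, 130]);


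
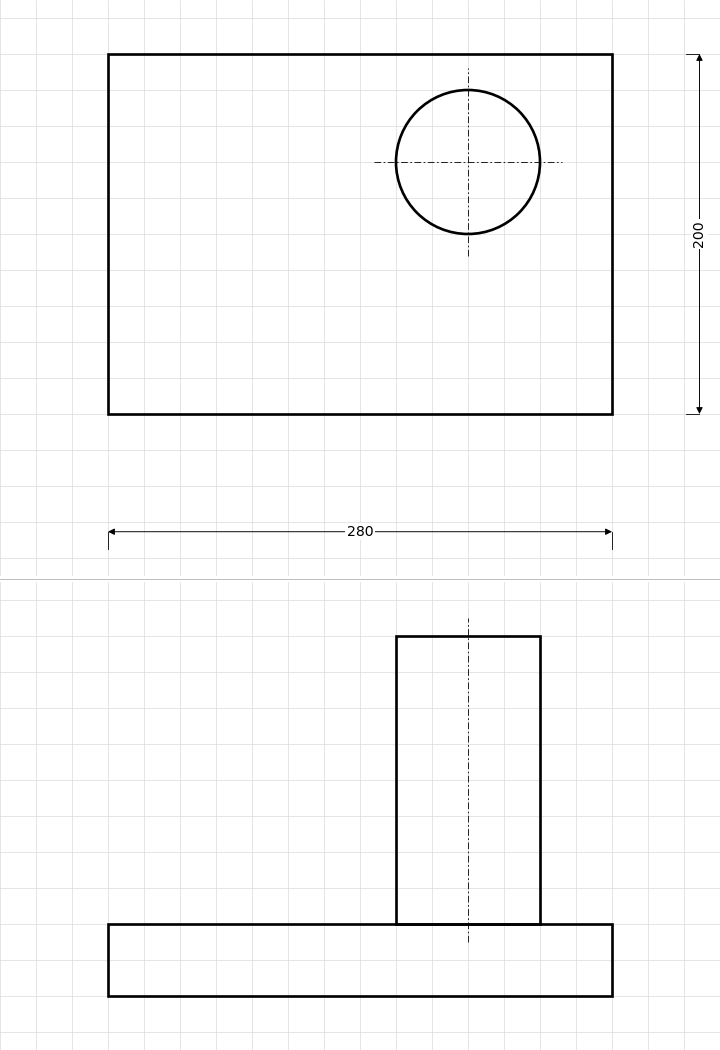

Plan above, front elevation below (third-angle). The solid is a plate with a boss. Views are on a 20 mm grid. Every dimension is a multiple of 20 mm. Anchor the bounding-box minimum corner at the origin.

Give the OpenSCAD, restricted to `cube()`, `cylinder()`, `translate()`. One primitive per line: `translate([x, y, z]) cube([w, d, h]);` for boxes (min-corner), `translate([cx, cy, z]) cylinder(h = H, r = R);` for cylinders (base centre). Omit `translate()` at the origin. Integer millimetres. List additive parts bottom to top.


cube([280, 200, 40]);
translate([200, 140, 40]) cylinder(h = 160, r = 40);


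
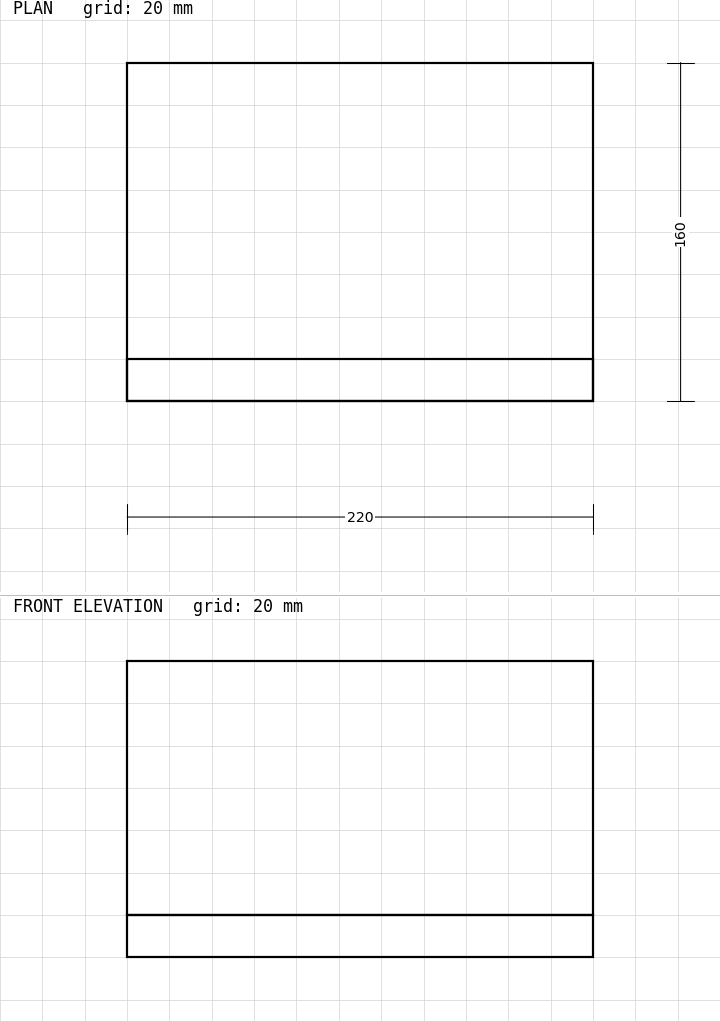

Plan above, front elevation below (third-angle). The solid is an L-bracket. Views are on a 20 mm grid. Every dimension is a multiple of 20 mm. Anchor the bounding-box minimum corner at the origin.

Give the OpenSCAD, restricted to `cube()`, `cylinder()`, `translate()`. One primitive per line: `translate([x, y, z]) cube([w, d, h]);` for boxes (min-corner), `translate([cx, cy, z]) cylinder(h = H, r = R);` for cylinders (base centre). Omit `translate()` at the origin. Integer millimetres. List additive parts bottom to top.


cube([220, 160, 20]);
translate([0, 0, 20]) cube([220, 20, 120]);


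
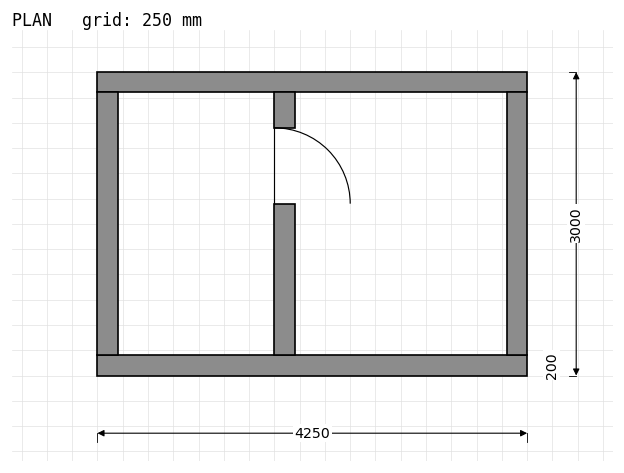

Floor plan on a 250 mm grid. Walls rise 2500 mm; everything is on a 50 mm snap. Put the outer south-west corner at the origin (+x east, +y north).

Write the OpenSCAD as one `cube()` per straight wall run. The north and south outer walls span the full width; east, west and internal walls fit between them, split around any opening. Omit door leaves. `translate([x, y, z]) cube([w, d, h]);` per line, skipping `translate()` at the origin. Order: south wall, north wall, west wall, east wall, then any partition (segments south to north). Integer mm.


cube([4250, 200, 2500]);
translate([0, 2800, 0]) cube([4250, 200, 2500]);
translate([0, 200, 0]) cube([200, 2600, 2500]);
translate([4050, 200, 0]) cube([200, 2600, 2500]);
translate([1750, 200, 0]) cube([200, 1500, 2500]);
translate([1750, 2450, 0]) cube([200, 350, 2500]);
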